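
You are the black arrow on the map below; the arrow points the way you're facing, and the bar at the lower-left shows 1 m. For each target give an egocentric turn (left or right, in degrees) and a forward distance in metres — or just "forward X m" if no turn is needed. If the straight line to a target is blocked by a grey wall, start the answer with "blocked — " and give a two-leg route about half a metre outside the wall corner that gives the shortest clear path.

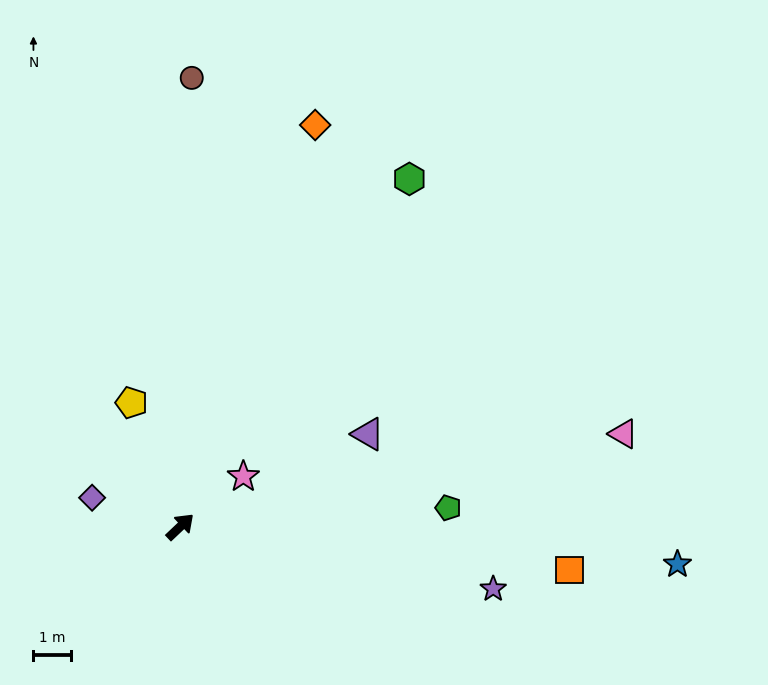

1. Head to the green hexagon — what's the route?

turn left 13°, forward 11.1 m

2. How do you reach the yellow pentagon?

turn left 68°, forward 3.5 m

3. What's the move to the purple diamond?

turn left 118°, forward 2.5 m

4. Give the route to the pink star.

turn right 5°, forward 2.1 m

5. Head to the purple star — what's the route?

turn right 55°, forward 8.5 m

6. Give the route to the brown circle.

turn left 45°, forward 11.9 m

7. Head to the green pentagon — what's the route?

turn right 39°, forward 7.1 m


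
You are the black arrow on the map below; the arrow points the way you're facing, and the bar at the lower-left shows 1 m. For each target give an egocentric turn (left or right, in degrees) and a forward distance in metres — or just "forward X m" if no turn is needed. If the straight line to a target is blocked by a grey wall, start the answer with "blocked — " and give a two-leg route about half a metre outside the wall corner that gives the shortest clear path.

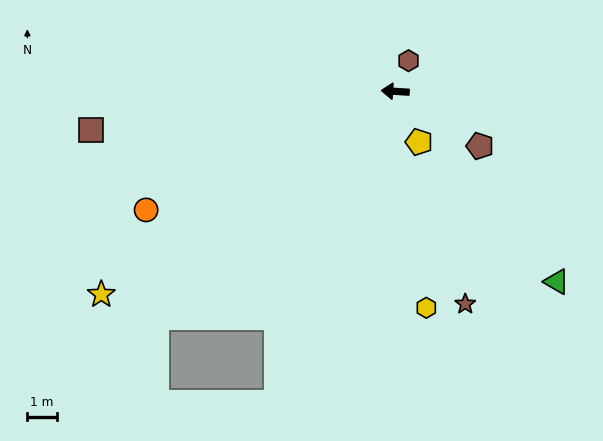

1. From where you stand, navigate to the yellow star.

turn left 38°, forward 12.1 m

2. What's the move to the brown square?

turn left 11°, forward 10.4 m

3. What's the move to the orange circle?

turn left 29°, forward 9.4 m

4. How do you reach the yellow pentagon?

turn left 119°, forward 1.9 m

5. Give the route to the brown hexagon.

turn right 110°, forward 1.1 m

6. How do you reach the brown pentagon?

turn left 151°, forward 3.4 m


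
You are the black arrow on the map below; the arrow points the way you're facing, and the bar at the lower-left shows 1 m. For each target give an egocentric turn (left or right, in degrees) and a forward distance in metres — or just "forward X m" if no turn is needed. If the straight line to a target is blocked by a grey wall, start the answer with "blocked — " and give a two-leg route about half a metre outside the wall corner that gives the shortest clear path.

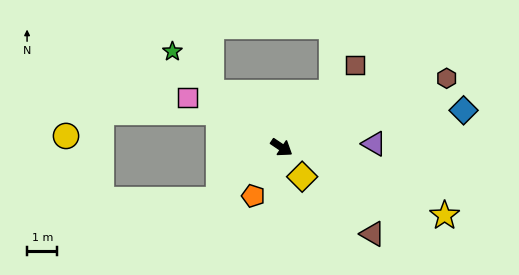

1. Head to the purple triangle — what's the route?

turn left 36°, forward 3.1 m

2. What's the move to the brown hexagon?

turn left 57°, forward 5.9 m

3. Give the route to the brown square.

turn left 82°, forward 3.7 m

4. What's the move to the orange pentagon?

turn right 86°, forward 1.9 m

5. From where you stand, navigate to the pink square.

turn right 174°, forward 3.5 m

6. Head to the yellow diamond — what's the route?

turn right 21°, forward 1.2 m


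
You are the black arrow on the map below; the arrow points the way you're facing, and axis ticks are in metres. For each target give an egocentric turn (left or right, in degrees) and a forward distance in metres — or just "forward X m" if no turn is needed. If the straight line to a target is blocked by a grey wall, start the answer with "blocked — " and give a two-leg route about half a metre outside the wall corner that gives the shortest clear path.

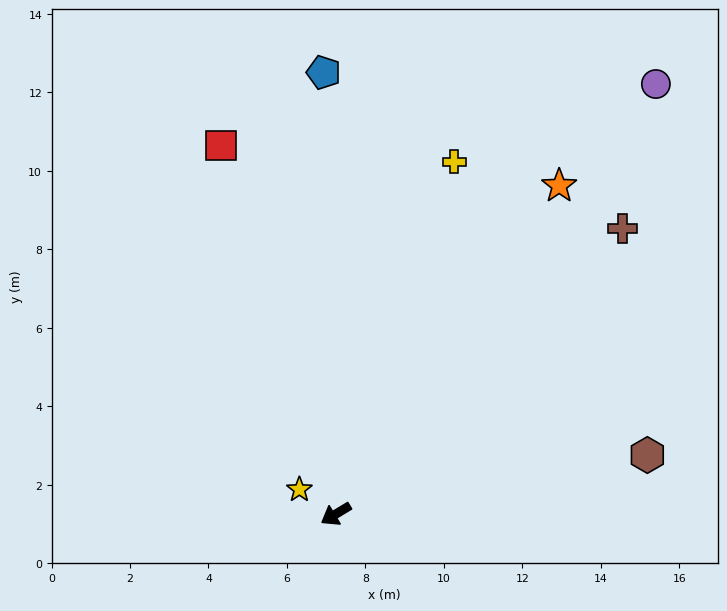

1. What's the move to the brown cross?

turn right 166°, forward 10.3 m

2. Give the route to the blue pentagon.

turn right 120°, forward 11.3 m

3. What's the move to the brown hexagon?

turn left 160°, forward 8.1 m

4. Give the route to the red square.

turn right 104°, forward 9.8 m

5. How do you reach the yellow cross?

turn right 140°, forward 9.5 m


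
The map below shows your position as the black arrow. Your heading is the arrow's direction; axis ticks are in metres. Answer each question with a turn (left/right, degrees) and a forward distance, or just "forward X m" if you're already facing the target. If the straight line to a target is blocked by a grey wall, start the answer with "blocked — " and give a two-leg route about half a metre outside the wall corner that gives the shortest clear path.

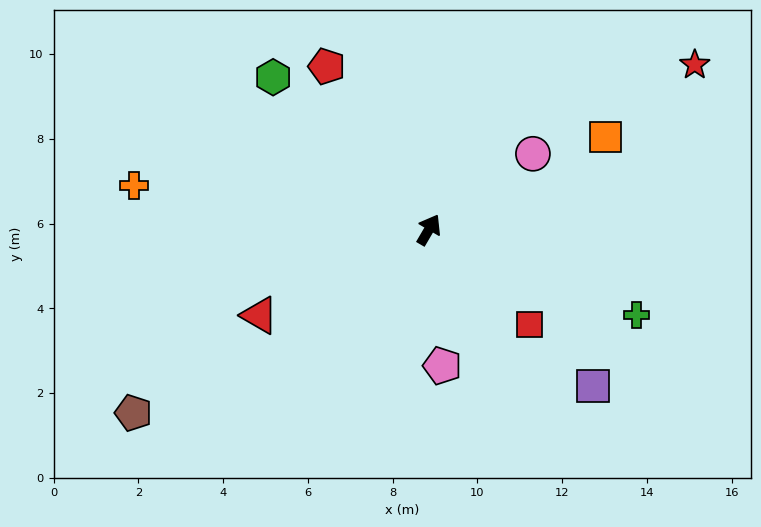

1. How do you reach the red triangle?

turn left 147°, forward 4.5 m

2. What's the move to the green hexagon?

turn left 76°, forward 5.1 m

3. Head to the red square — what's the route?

turn right 103°, forward 3.3 m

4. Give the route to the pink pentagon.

turn right 144°, forward 3.2 m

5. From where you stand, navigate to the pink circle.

turn right 24°, forward 3.0 m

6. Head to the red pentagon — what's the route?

turn left 62°, forward 4.5 m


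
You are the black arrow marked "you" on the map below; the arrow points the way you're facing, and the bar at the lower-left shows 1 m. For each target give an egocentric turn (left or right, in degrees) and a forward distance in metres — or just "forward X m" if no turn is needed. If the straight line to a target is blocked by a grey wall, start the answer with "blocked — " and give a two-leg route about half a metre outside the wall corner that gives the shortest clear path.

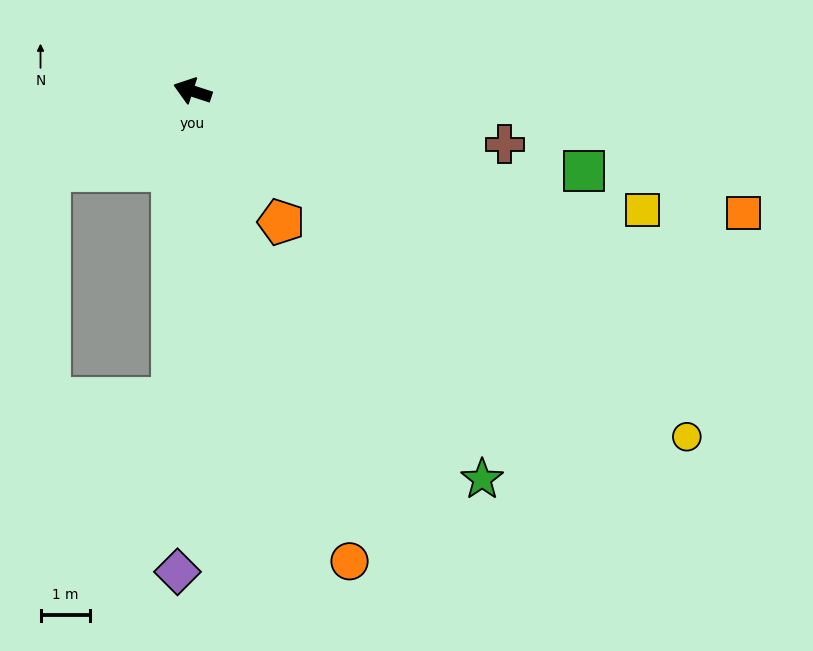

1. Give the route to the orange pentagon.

turn left 142°, forward 3.2 m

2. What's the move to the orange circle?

turn left 126°, forward 10.0 m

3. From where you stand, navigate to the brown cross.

turn right 172°, forward 6.4 m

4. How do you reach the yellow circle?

turn left 163°, forward 12.2 m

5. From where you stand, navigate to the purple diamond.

turn left 106°, forward 9.7 m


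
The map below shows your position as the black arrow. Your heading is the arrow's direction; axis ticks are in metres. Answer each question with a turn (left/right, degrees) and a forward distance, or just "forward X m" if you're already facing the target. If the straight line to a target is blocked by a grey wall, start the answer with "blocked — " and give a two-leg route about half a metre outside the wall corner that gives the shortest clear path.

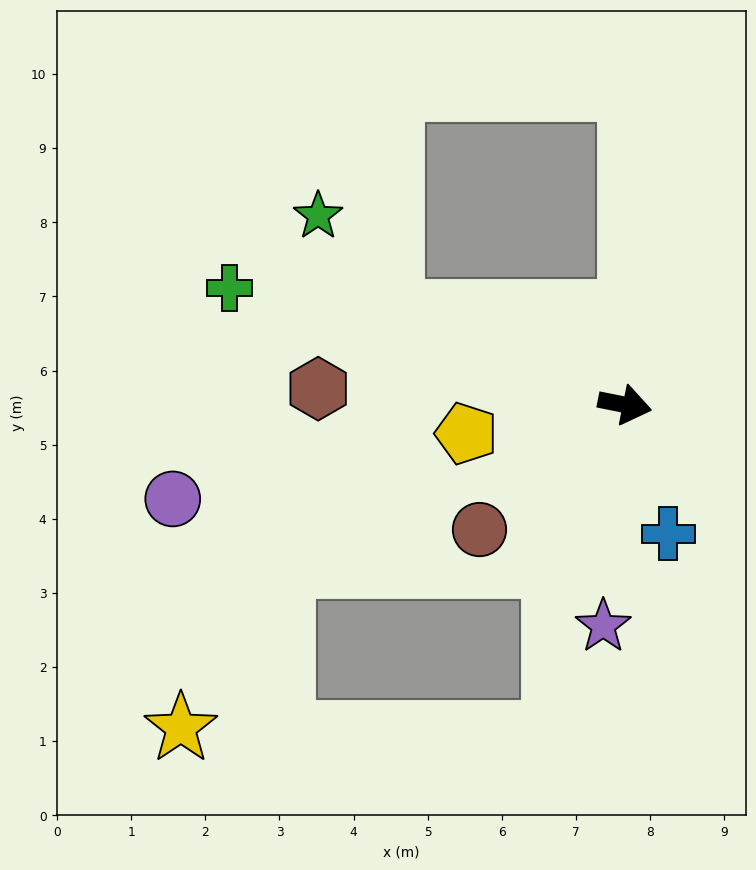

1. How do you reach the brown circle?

turn right 128°, forward 2.6 m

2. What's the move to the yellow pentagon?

turn right 158°, forward 2.2 m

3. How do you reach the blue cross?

turn right 60°, forward 1.8 m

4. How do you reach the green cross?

turn left 175°, forward 5.6 m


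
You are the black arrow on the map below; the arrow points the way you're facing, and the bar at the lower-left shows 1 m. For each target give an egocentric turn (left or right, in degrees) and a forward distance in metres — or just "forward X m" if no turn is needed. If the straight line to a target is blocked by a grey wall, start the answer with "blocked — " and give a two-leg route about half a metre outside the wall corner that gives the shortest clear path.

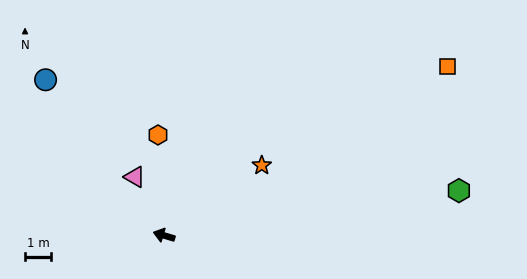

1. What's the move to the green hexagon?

turn right 155°, forward 11.4 m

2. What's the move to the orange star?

turn right 128°, forward 4.6 m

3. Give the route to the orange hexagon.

turn right 70°, forward 3.9 m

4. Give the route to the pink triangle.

turn right 47°, forward 2.5 m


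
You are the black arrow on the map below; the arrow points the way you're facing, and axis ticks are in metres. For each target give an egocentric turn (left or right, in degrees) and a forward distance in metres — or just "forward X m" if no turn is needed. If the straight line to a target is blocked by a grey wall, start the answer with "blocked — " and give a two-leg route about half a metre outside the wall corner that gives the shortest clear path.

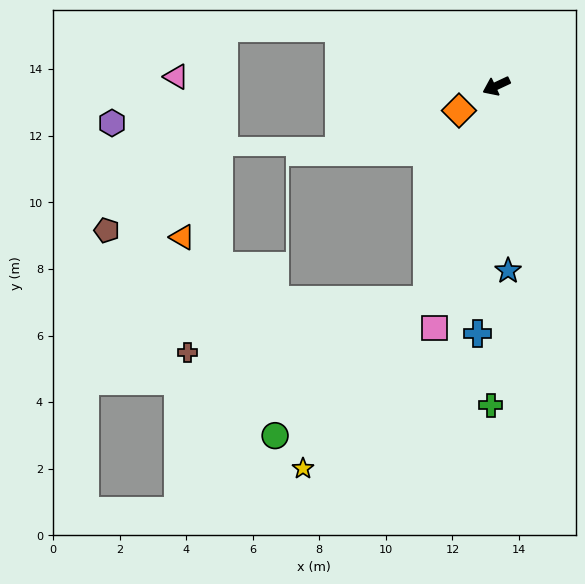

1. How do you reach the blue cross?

turn left 60°, forward 7.5 m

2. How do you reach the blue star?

turn left 69°, forward 5.6 m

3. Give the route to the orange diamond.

turn left 8°, forward 1.3 m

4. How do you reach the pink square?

turn left 51°, forward 7.5 m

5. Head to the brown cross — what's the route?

blocked — turn left 47°, forward 6.8 m, then turn right 60°, forward 7.4 m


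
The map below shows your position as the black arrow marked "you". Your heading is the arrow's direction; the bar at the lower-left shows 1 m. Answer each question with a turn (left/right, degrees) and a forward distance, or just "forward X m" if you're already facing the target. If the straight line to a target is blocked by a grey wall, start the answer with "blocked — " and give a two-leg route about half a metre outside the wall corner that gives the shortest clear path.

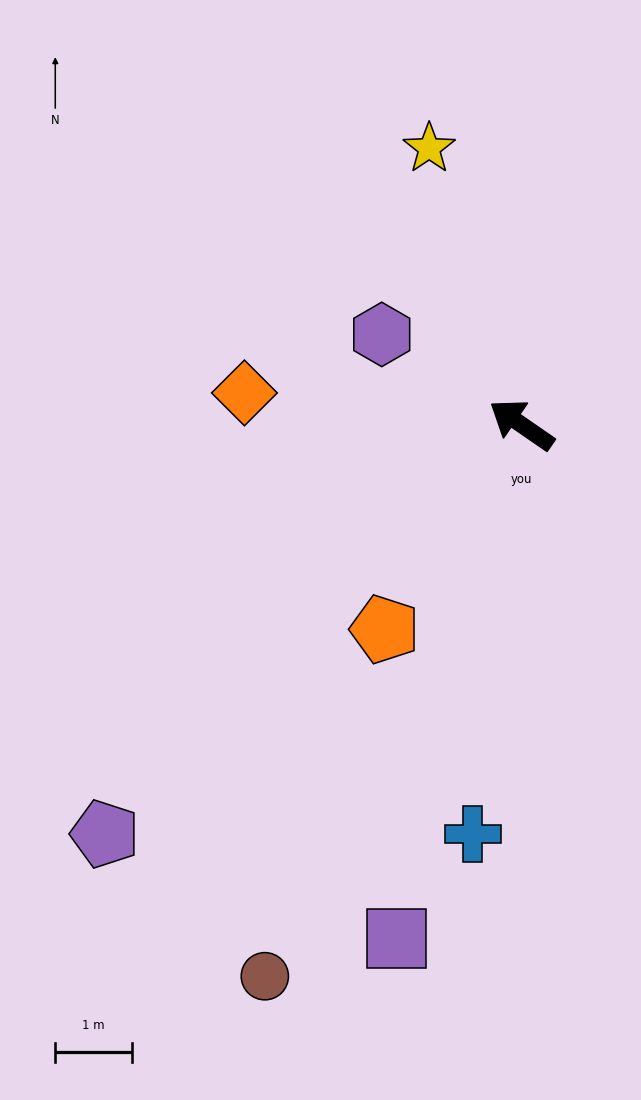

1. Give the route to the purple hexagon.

forward 2.2 m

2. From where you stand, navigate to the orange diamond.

turn left 28°, forward 3.6 m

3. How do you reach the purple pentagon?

turn left 79°, forward 7.6 m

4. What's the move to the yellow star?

turn right 37°, forward 3.8 m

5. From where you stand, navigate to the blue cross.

turn left 118°, forward 5.4 m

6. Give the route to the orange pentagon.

turn left 91°, forward 3.2 m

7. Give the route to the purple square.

turn left 111°, forward 6.9 m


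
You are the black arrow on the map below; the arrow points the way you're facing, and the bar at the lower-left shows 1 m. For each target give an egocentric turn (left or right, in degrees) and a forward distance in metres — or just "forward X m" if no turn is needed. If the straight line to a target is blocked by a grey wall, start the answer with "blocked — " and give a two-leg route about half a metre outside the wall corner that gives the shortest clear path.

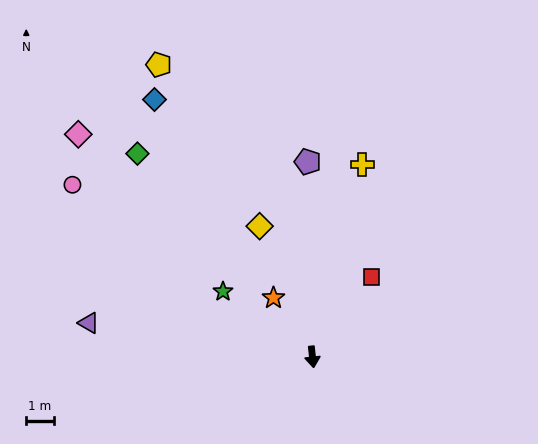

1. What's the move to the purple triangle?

turn right 105°, forward 8.2 m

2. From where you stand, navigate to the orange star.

turn right 153°, forward 2.6 m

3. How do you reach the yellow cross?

turn left 159°, forward 7.2 m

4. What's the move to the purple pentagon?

turn left 175°, forward 7.0 m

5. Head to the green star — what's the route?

turn right 132°, forward 4.0 m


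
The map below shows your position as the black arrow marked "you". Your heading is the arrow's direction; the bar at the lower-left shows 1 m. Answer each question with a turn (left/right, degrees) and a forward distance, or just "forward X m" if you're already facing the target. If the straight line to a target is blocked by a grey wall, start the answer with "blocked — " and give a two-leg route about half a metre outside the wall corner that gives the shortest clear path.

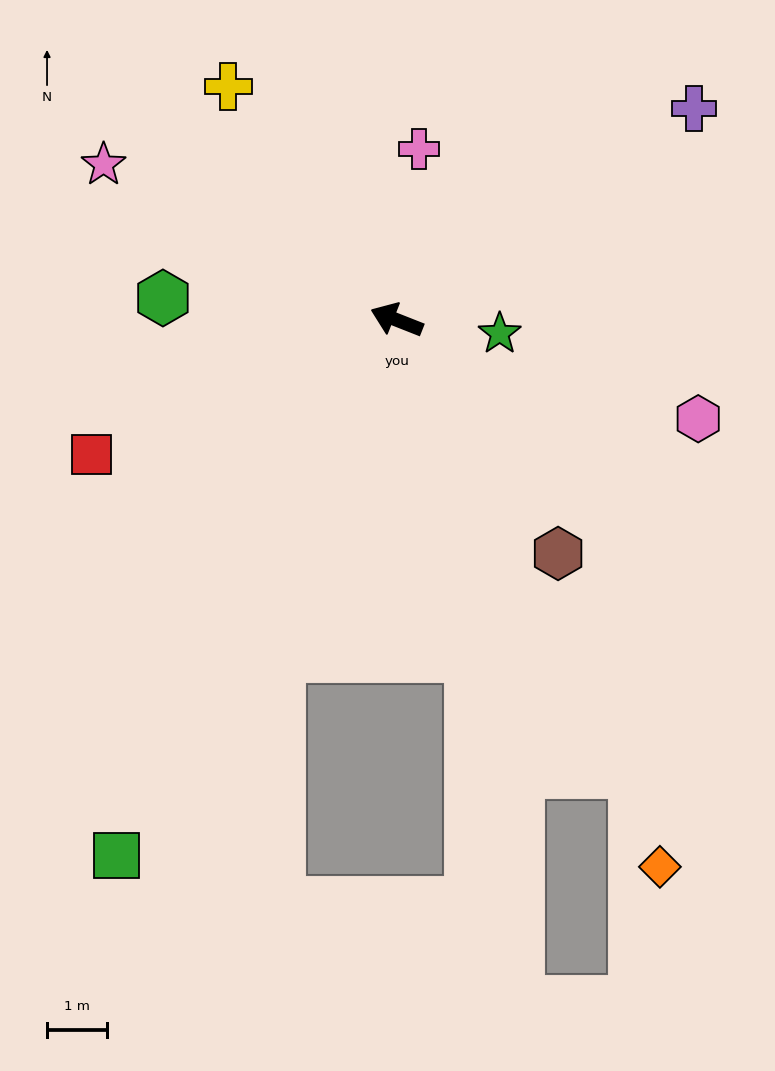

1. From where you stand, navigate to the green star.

turn right 166°, forward 1.7 m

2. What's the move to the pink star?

turn right 6°, forward 5.5 m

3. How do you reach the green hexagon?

turn left 16°, forward 3.9 m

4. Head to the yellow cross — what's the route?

turn right 33°, forward 4.8 m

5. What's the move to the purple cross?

turn right 123°, forward 6.0 m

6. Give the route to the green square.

turn left 84°, forward 10.0 m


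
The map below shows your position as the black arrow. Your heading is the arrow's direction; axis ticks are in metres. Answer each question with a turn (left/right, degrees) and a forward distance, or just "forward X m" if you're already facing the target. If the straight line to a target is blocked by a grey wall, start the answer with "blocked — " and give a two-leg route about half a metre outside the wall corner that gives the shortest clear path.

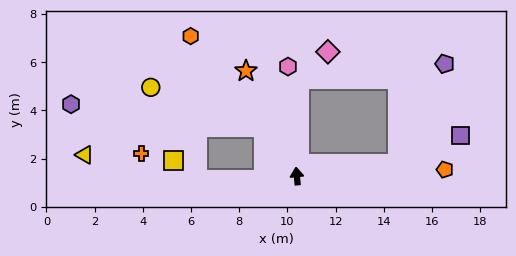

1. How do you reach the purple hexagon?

blocked — turn left 28°, forward 2.5 m, then turn left 50°, forward 8.1 m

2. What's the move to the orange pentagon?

turn right 93°, forward 6.1 m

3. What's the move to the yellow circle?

blocked — turn left 28°, forward 2.5 m, then turn left 37°, forward 5.0 m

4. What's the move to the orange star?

turn left 20°, forward 4.8 m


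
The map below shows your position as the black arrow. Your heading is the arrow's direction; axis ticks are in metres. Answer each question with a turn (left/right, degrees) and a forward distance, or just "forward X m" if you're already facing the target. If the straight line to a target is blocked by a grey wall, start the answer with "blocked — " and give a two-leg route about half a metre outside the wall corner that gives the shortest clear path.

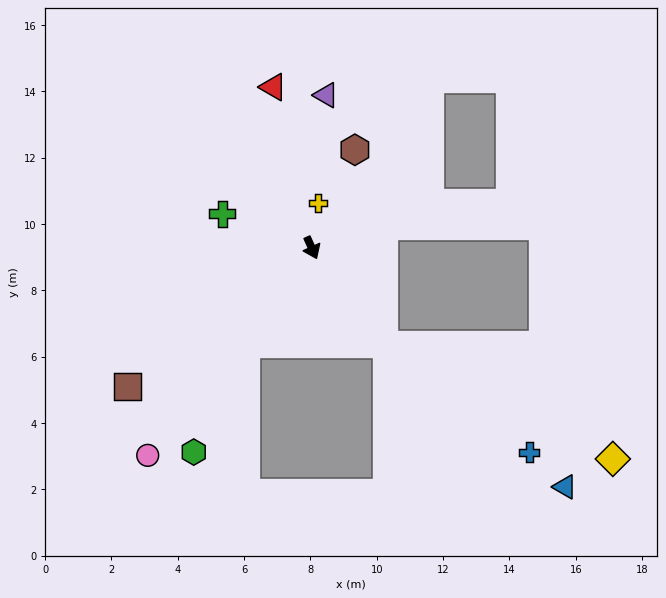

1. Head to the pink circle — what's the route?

turn right 63°, forward 8.0 m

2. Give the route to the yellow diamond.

blocked — turn left 12°, forward 3.7 m, then turn left 27°, forward 7.7 m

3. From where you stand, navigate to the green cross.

turn right 135°, forward 2.9 m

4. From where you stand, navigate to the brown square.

turn right 77°, forward 7.0 m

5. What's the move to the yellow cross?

turn left 148°, forward 1.4 m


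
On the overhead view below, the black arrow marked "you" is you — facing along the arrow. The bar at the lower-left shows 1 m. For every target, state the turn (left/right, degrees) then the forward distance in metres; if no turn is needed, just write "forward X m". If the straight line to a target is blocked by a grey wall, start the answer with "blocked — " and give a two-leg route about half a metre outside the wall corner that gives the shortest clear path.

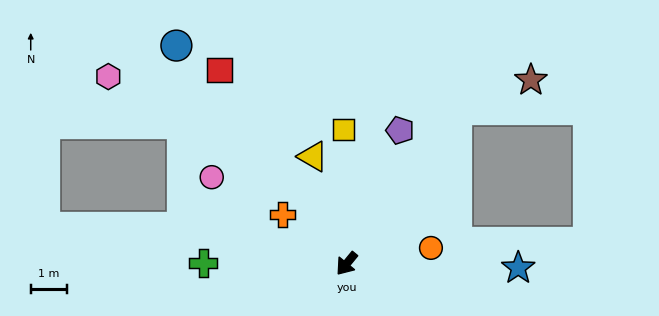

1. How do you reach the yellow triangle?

turn right 123°, forward 3.1 m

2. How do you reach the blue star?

turn left 128°, forward 4.7 m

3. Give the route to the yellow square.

turn right 139°, forward 3.7 m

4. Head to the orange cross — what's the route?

turn right 88°, forward 2.2 m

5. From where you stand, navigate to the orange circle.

turn left 140°, forward 2.4 m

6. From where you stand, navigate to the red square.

turn right 107°, forward 6.4 m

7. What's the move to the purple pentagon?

turn right 162°, forward 4.0 m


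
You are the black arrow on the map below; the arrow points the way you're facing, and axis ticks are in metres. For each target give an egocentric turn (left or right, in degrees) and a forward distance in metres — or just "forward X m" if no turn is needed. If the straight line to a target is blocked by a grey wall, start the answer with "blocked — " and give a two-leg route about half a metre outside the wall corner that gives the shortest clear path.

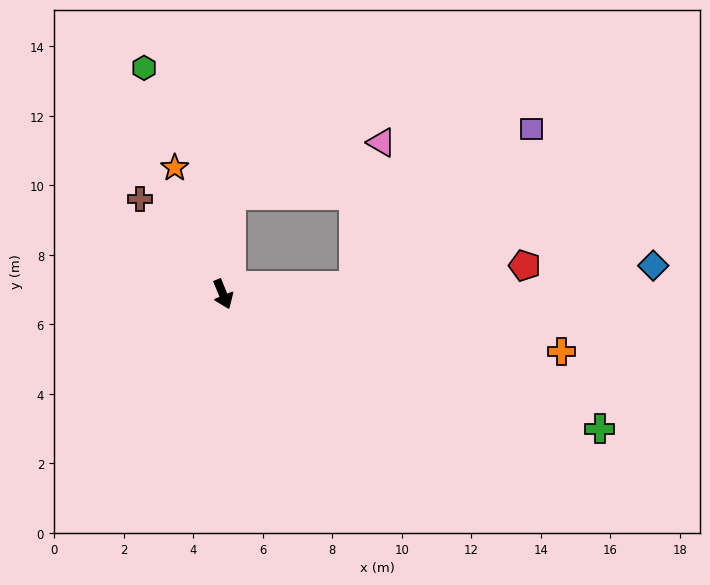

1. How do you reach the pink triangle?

blocked — turn left 152°, forward 2.9 m, then turn right 65°, forward 4.6 m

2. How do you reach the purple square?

blocked — turn left 71°, forward 3.8 m, then turn left 38°, forward 6.8 m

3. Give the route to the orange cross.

turn left 58°, forward 9.9 m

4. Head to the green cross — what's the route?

turn left 48°, forward 11.5 m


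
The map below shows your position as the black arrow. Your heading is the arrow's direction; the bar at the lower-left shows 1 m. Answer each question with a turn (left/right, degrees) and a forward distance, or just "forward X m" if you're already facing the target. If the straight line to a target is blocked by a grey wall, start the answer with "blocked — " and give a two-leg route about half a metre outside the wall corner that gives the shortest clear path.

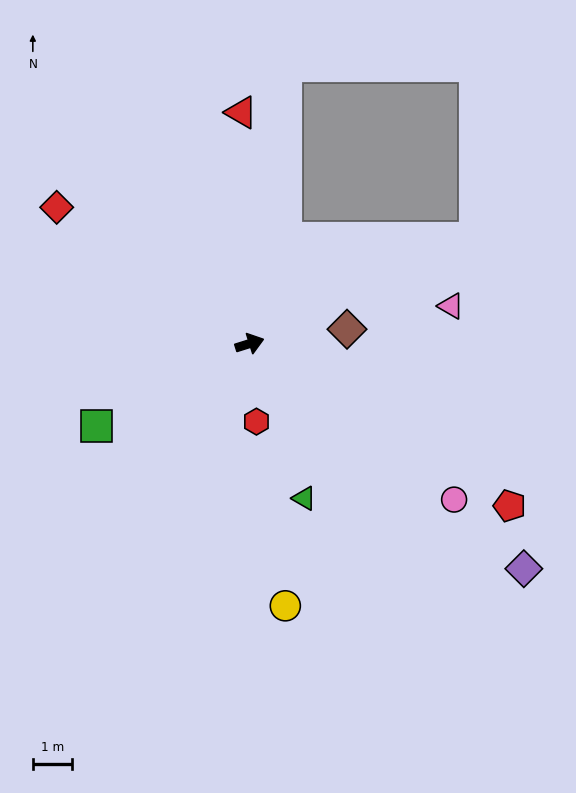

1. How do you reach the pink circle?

turn right 55°, forward 6.6 m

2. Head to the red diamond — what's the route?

turn left 127°, forward 6.1 m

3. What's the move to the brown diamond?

turn right 9°, forward 2.5 m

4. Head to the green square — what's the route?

turn right 169°, forward 4.5 m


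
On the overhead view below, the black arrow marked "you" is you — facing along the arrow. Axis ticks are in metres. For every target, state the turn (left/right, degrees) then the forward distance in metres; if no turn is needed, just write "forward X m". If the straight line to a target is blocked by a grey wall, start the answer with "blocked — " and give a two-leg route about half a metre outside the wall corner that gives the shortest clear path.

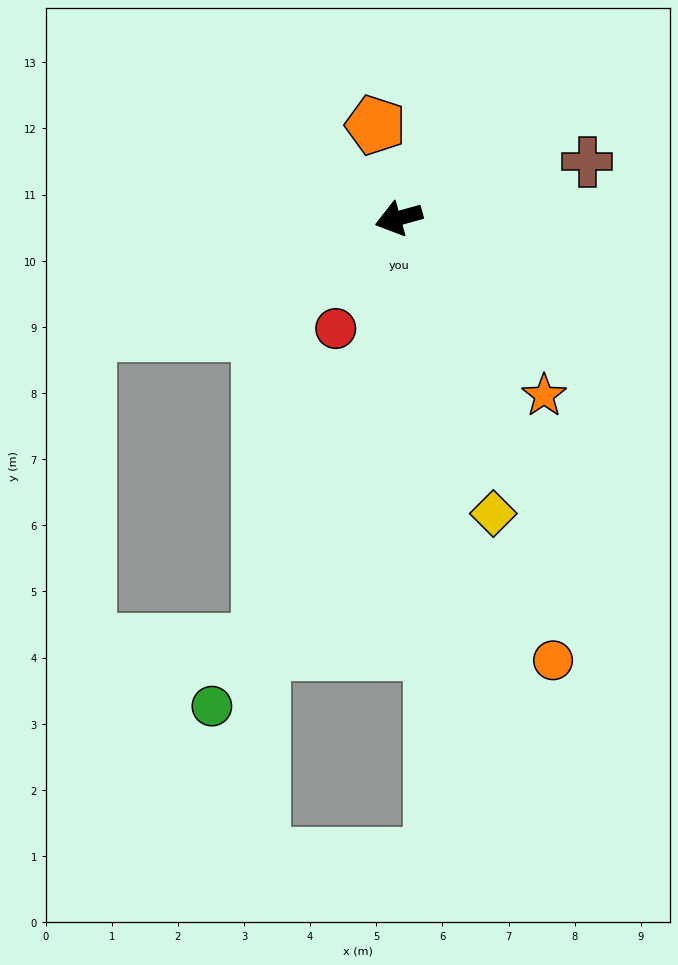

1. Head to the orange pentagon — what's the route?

turn right 91°, forward 1.5 m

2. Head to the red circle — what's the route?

turn left 45°, forward 1.9 m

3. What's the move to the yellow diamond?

turn left 92°, forward 4.7 m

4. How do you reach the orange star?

turn left 114°, forward 3.5 m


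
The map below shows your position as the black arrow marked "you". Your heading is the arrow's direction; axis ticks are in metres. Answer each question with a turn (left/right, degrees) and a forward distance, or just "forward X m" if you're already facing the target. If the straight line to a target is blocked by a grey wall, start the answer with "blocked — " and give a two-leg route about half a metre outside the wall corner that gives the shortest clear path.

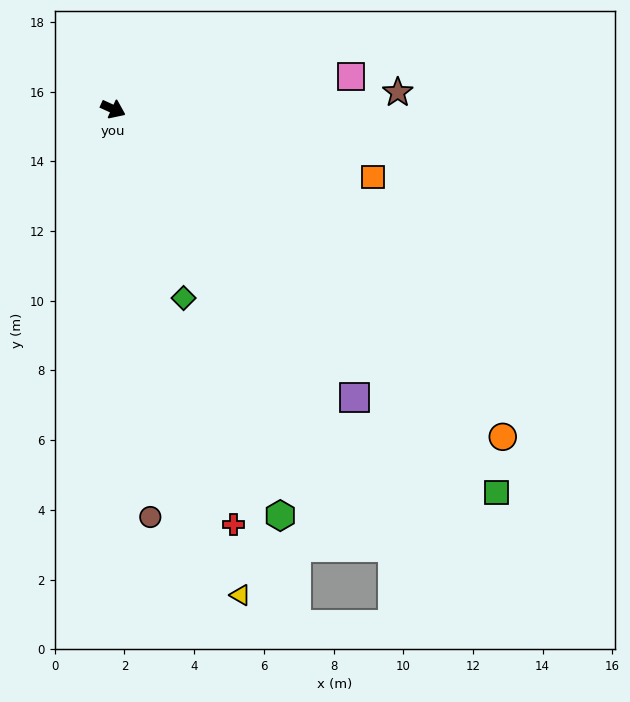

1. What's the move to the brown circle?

turn right 60°, forward 11.8 m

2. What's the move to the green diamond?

turn right 45°, forward 5.8 m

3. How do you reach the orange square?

turn left 10°, forward 7.7 m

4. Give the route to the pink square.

turn left 32°, forward 6.9 m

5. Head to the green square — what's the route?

turn right 21°, forward 15.6 m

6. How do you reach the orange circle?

turn right 16°, forward 14.6 m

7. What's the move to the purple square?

turn right 26°, forward 10.8 m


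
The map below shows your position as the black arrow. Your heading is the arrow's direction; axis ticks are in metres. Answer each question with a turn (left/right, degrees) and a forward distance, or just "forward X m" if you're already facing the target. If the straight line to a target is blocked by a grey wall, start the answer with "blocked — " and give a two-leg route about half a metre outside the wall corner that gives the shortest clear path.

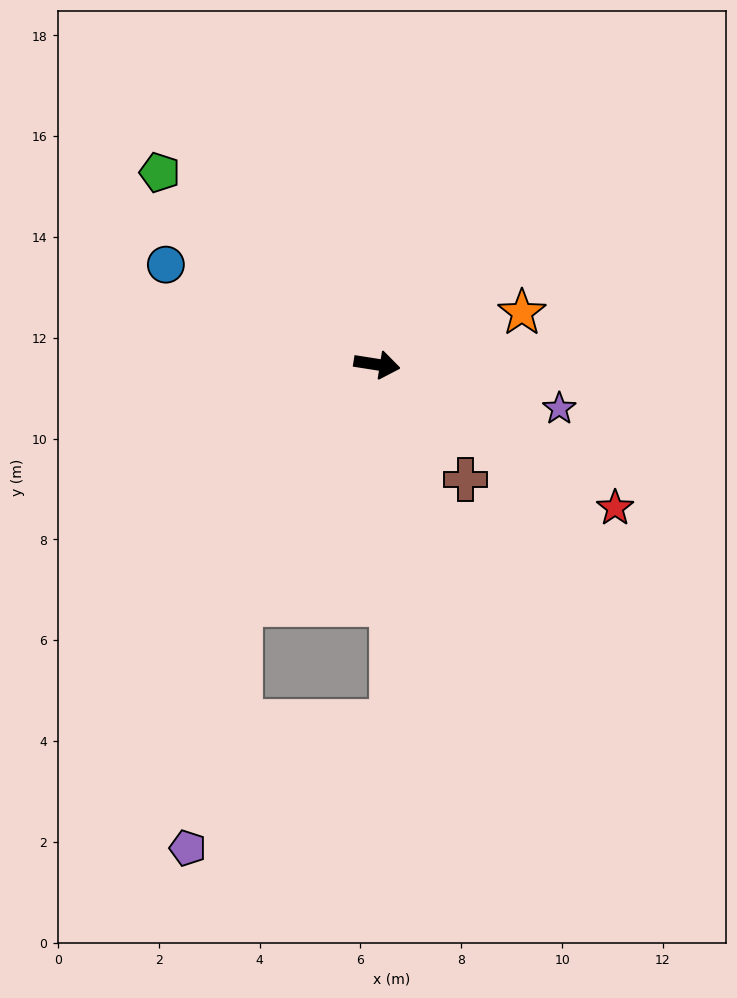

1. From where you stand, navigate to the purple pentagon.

blocked — turn right 110°, forward 5.5 m, then turn left 17°, forward 4.9 m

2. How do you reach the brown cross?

turn right 43°, forward 2.9 m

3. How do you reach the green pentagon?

turn left 147°, forward 5.8 m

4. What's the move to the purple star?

turn right 5°, forward 3.7 m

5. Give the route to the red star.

turn right 22°, forward 5.5 m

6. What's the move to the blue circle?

turn left 164°, forward 4.6 m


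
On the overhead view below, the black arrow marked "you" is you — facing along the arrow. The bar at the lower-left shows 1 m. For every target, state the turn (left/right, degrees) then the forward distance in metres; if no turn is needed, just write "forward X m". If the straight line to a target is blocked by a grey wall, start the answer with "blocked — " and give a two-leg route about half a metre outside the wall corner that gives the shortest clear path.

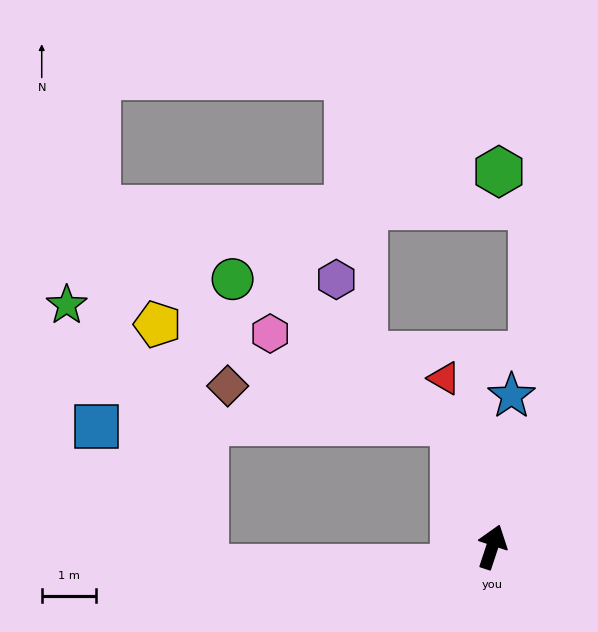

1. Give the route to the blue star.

turn left 11°, forward 2.8 m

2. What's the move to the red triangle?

turn left 34°, forward 3.2 m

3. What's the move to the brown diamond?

blocked — turn left 36°, forward 2.4 m, then turn left 63°, forward 4.2 m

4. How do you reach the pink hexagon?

blocked — turn left 36°, forward 2.4 m, then turn left 46°, forward 3.7 m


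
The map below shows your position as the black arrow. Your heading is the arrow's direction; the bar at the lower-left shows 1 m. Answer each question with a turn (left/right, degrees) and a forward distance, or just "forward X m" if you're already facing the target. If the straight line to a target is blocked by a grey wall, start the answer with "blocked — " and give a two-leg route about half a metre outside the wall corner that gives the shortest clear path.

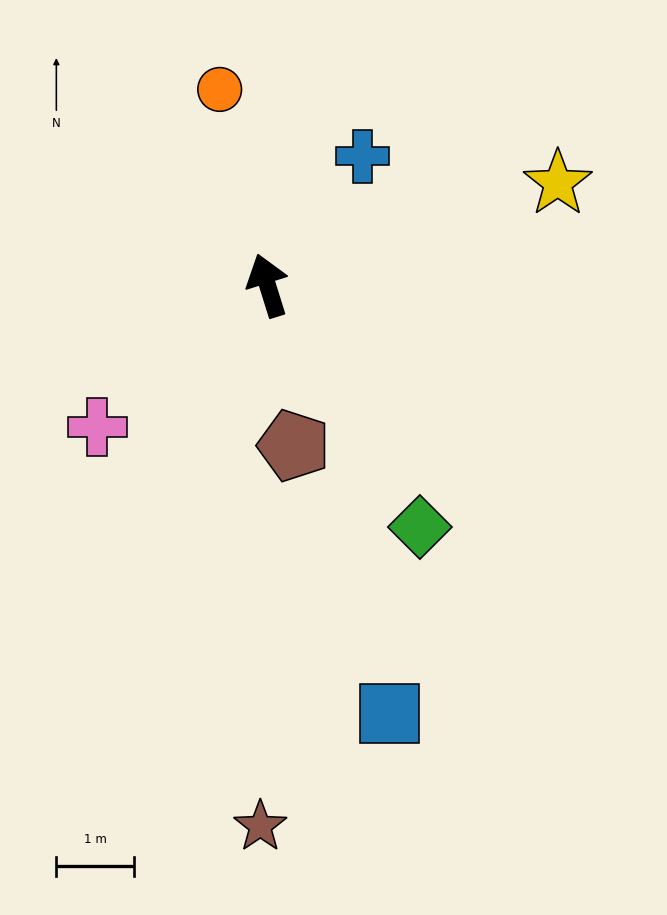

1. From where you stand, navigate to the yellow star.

turn right 88°, forward 3.9 m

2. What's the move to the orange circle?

turn right 4°, forward 2.6 m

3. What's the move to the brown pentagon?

turn left 172°, forward 2.1 m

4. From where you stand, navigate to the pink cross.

turn left 112°, forward 2.8 m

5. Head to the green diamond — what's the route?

turn right 165°, forward 3.7 m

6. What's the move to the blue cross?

turn right 54°, forward 2.1 m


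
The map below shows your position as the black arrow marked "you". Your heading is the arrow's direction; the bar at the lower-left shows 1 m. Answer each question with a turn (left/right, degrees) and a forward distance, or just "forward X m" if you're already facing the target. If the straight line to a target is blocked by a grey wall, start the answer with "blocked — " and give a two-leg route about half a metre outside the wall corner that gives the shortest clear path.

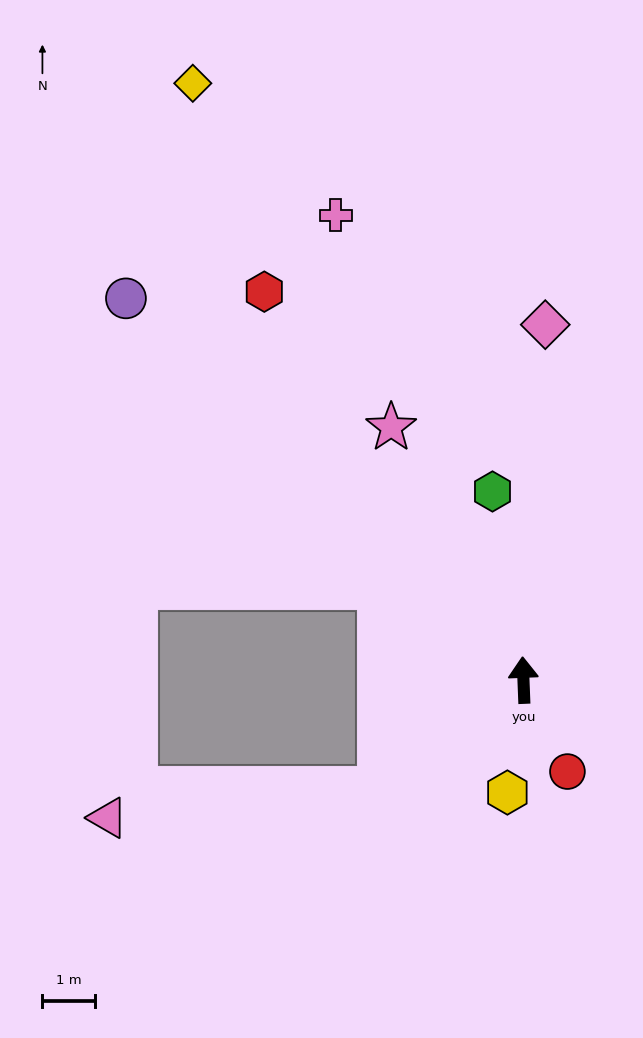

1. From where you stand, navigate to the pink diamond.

turn right 6°, forward 6.7 m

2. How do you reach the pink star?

turn left 25°, forward 5.4 m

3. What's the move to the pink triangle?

blocked — turn left 125°, forward 3.4 m, then turn right 31°, forward 5.2 m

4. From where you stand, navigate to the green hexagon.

turn left 7°, forward 3.6 m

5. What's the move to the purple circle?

turn left 44°, forward 10.4 m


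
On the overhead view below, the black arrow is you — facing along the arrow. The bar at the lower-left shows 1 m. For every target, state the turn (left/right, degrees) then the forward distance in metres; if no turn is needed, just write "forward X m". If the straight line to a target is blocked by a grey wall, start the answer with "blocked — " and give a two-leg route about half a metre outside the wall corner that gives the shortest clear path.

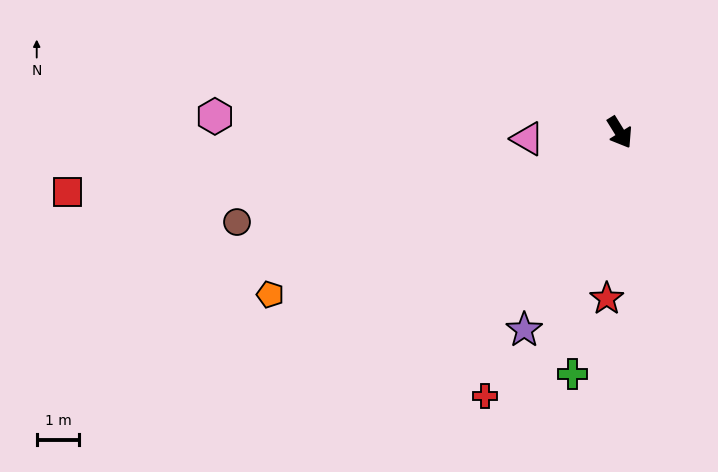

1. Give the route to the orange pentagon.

turn right 97°, forward 9.0 m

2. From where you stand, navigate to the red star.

turn right 36°, forward 3.9 m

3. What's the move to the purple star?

turn right 58°, forward 5.1 m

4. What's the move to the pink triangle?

turn right 118°, forward 2.2 m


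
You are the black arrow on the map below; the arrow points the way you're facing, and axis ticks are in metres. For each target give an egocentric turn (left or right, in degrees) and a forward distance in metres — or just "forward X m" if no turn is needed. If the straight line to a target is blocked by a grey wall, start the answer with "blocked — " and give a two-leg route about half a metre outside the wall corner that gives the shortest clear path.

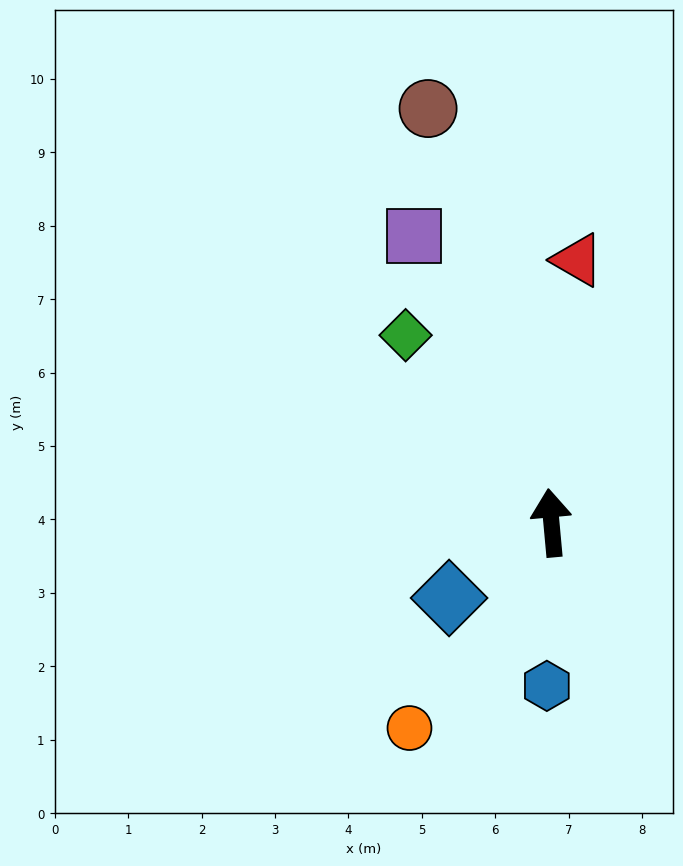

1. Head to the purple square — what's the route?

turn left 20°, forward 4.3 m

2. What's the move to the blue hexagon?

turn left 173°, forward 2.2 m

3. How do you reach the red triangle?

turn right 11°, forward 3.6 m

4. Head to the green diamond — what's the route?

turn left 33°, forward 3.2 m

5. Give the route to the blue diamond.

turn left 121°, forward 1.7 m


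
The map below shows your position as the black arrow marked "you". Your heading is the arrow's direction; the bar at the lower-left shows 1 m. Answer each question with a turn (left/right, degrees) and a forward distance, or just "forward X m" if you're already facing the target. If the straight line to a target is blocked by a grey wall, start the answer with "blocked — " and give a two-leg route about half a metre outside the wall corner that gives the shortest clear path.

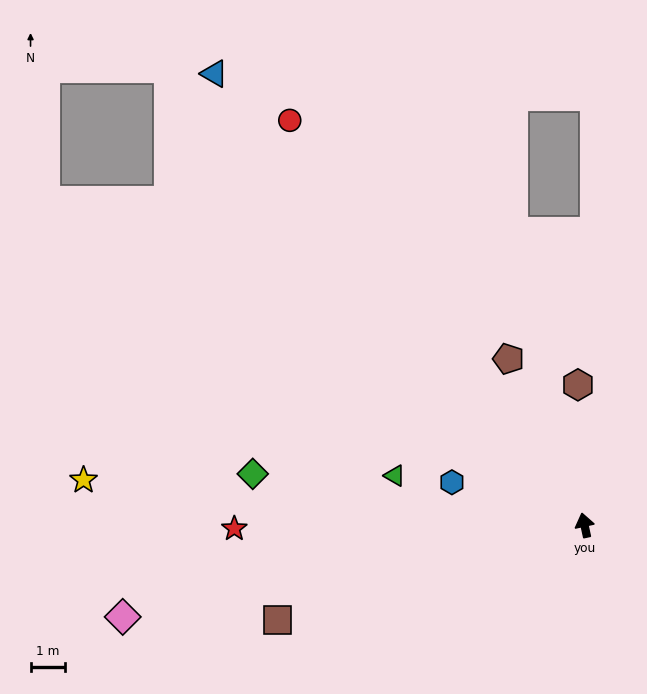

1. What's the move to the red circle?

turn left 24°, forward 14.4 m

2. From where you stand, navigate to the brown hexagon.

turn right 10°, forward 4.0 m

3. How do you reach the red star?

turn left 78°, forward 10.1 m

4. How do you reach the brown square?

turn left 95°, forward 9.2 m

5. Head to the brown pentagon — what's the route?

turn left 12°, forward 5.3 m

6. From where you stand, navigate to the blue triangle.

turn left 27°, forward 16.8 m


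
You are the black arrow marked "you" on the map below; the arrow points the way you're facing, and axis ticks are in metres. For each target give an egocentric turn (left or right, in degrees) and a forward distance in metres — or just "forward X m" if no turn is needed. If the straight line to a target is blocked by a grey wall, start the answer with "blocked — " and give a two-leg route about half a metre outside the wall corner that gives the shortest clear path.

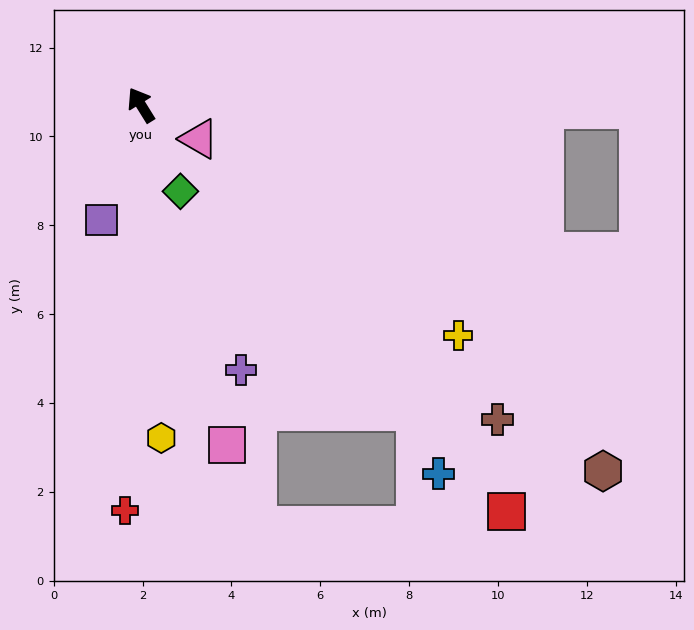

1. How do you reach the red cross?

turn left 146°, forward 9.1 m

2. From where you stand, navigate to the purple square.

turn left 129°, forward 2.7 m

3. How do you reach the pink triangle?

turn right 152°, forward 1.5 m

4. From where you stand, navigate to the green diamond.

turn left 173°, forward 2.1 m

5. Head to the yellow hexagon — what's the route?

turn left 152°, forward 7.5 m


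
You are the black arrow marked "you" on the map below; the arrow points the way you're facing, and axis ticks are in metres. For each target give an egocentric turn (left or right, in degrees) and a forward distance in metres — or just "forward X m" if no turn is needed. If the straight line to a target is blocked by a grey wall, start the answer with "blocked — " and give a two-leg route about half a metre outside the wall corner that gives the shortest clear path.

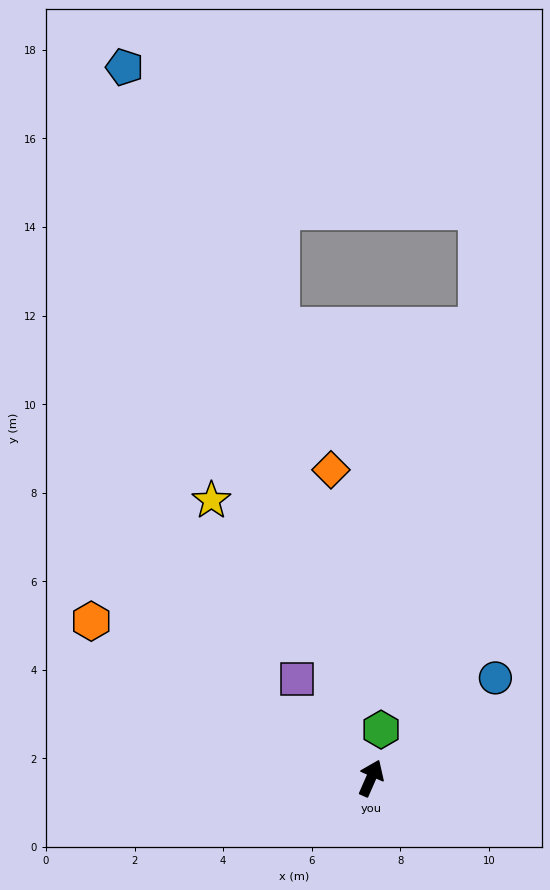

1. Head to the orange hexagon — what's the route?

turn left 84°, forward 7.2 m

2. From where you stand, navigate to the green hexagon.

turn left 12°, forward 1.1 m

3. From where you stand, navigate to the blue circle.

turn right 27°, forward 3.6 m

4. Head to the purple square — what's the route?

turn left 60°, forward 2.8 m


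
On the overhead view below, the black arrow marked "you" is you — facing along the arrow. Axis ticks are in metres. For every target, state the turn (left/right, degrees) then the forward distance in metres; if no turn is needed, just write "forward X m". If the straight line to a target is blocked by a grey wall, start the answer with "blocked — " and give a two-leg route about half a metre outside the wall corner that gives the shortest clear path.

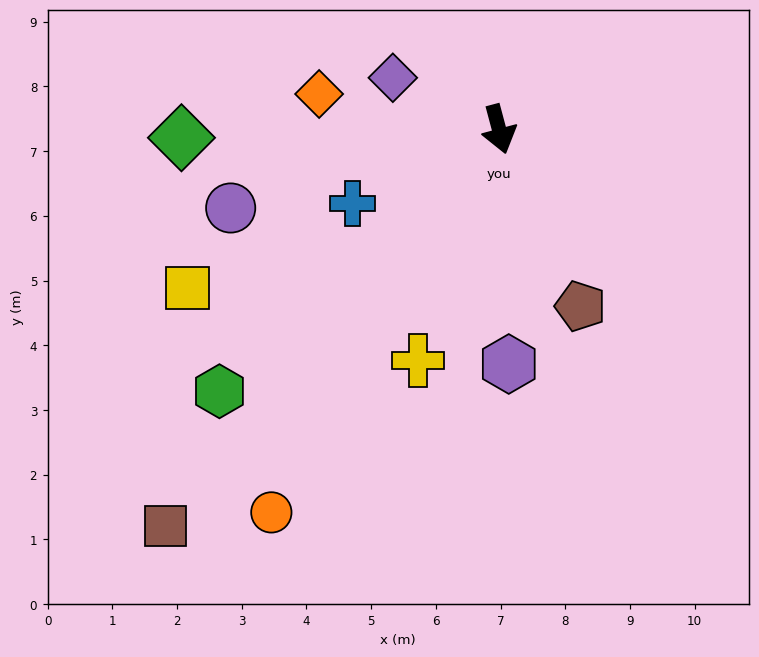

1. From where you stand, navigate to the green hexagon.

turn right 62°, forward 5.9 m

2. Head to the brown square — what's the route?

turn right 55°, forward 8.0 m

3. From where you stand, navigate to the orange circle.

turn right 46°, forward 6.9 m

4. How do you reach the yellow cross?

turn right 34°, forward 3.8 m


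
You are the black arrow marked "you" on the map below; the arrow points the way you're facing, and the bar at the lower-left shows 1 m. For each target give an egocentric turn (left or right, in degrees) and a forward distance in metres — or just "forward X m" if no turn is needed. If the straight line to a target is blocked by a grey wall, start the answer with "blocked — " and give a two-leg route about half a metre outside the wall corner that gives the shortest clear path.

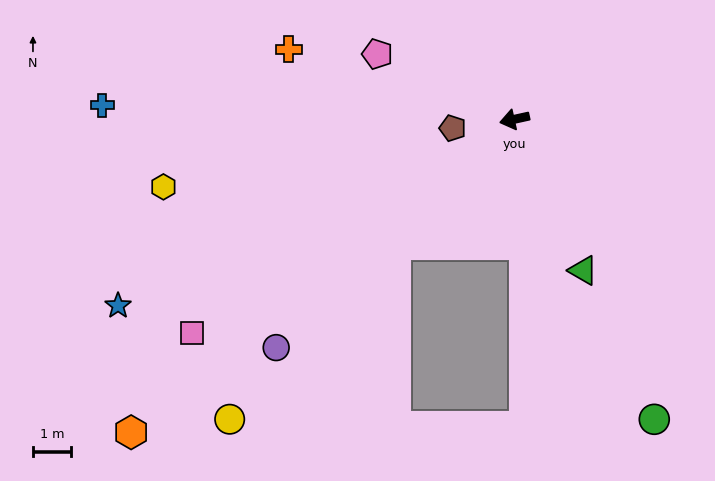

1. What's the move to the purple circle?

turn left 31°, forward 8.7 m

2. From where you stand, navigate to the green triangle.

turn left 102°, forward 4.4 m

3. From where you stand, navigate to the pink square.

turn left 21°, forward 10.2 m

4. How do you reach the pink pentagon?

turn right 38°, forward 4.0 m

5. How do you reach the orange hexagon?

turn left 27°, forward 13.0 m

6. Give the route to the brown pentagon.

turn right 4°, forward 1.6 m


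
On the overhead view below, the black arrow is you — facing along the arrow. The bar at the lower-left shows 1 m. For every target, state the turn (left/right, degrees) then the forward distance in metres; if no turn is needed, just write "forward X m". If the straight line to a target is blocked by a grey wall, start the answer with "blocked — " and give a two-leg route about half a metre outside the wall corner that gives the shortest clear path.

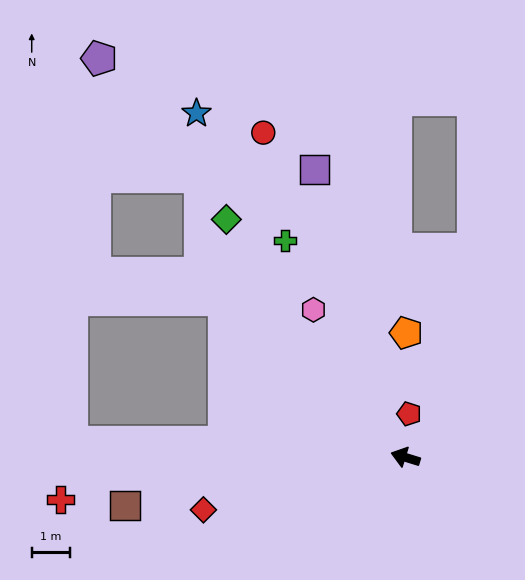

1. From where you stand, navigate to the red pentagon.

turn right 78°, forward 1.2 m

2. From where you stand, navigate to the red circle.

turn right 49°, forward 9.3 m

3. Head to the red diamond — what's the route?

turn left 32°, forward 5.5 m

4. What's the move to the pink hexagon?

turn right 41°, forward 4.6 m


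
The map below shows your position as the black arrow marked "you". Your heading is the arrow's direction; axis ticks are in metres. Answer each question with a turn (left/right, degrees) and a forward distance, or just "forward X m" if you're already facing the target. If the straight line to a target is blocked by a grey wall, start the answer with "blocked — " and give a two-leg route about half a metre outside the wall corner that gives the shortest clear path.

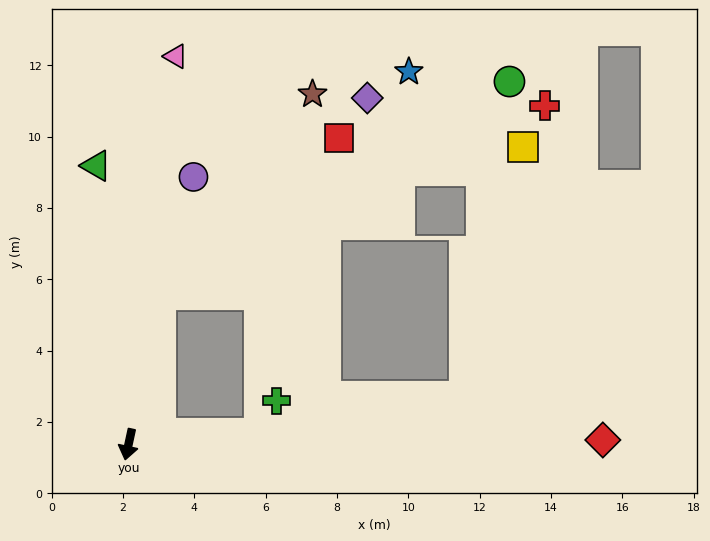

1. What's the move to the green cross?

blocked — turn left 107°, forward 3.7 m, then turn left 57°, forward 1.0 m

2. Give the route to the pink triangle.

turn right 175°, forward 11.0 m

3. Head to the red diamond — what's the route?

turn left 103°, forward 13.3 m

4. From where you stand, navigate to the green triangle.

turn right 161°, forward 7.9 m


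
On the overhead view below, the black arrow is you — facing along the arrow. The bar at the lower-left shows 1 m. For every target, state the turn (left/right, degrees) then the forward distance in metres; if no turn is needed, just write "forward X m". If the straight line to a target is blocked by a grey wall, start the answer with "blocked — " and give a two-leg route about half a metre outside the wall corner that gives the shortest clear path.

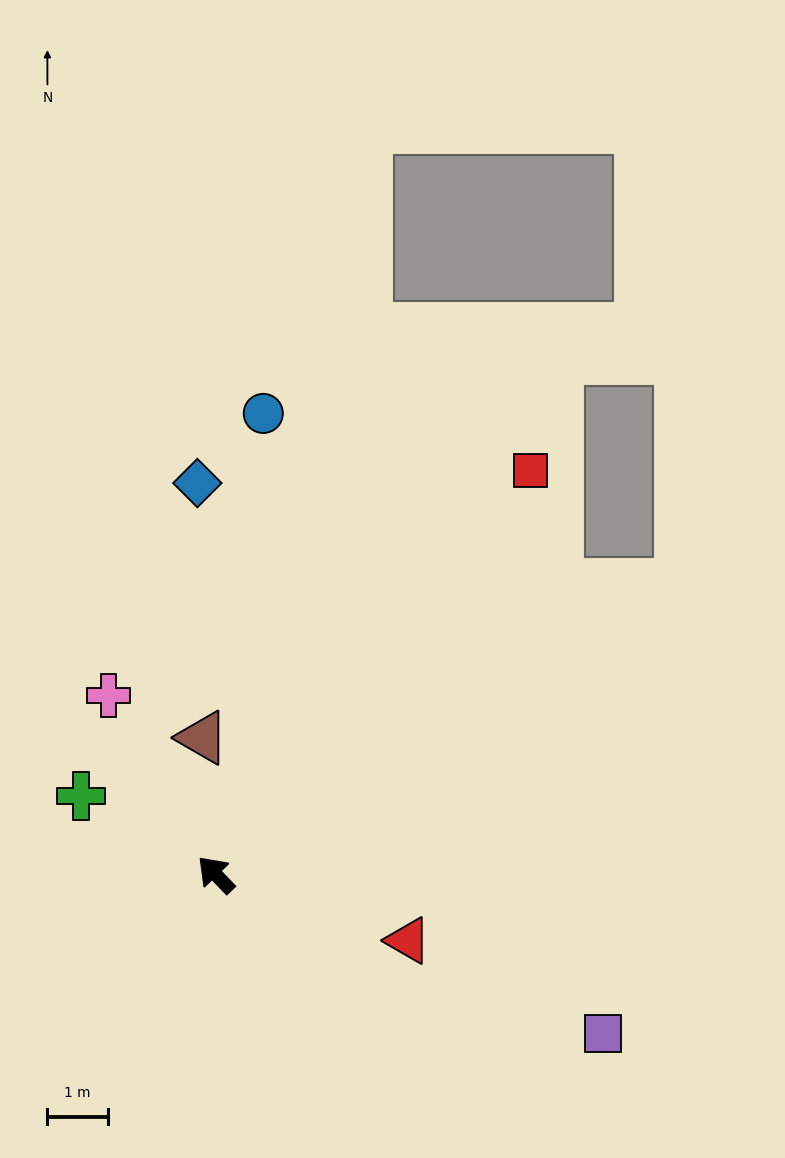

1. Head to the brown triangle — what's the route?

turn right 38°, forward 2.3 m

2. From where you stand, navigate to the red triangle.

turn right 153°, forward 3.4 m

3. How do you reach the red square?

turn right 82°, forward 8.4 m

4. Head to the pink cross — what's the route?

turn right 13°, forward 3.4 m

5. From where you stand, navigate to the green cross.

turn left 16°, forward 2.6 m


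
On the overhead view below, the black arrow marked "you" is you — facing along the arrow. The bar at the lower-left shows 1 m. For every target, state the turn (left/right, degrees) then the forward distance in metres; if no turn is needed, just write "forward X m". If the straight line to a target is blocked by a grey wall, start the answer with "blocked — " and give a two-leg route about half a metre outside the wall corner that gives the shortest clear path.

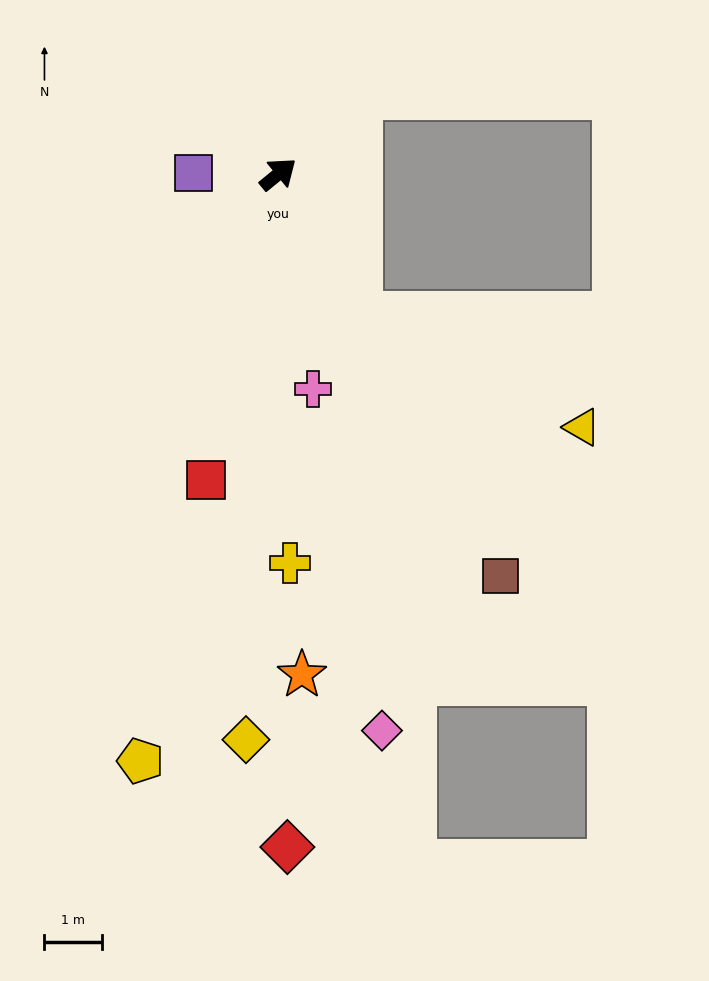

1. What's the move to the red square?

turn right 143°, forward 5.5 m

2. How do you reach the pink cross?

turn right 120°, forward 3.8 m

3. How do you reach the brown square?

turn right 100°, forward 8.0 m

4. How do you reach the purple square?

turn left 140°, forward 1.5 m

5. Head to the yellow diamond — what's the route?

turn right 133°, forward 9.9 m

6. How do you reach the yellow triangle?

blocked — turn right 100°, forward 2.8 m, then turn left 34°, forward 4.4 m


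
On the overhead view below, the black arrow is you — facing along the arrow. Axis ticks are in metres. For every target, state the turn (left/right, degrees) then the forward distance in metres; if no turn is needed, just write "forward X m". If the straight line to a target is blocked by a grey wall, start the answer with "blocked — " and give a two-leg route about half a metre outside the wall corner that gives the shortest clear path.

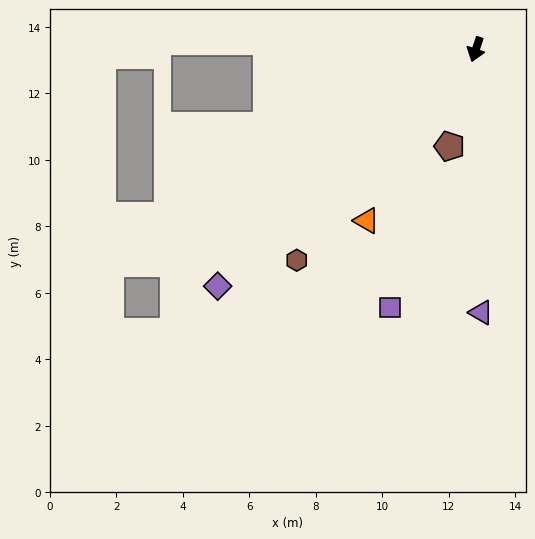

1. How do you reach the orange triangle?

turn right 14°, forward 6.1 m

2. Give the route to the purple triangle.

turn left 19°, forward 7.9 m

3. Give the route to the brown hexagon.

turn right 22°, forward 8.3 m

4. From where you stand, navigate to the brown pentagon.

turn left 3°, forward 3.0 m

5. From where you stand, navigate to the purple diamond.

turn right 29°, forward 10.5 m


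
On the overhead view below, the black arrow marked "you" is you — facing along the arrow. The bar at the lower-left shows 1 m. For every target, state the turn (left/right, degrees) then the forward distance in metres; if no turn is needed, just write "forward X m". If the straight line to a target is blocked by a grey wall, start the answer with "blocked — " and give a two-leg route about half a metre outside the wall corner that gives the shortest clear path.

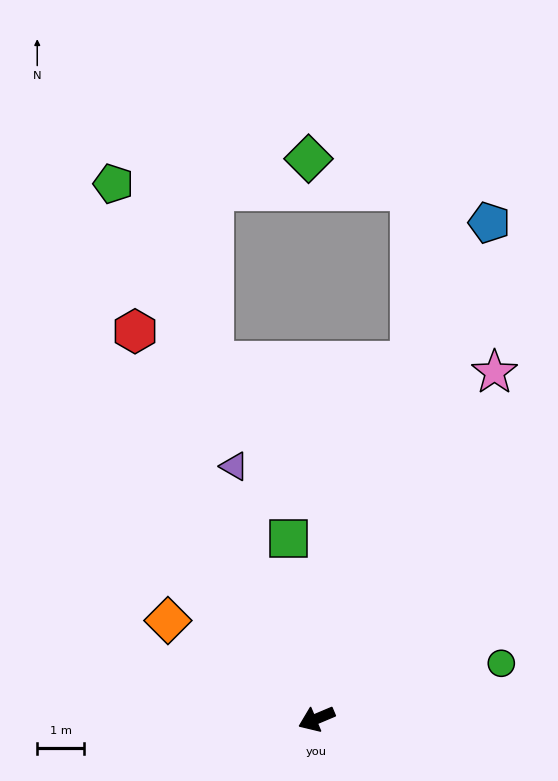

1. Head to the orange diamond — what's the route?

turn right 56°, forward 3.8 m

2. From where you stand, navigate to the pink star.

turn right 140°, forward 8.3 m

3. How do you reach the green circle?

turn left 174°, forward 4.1 m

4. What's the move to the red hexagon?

turn right 88°, forward 9.1 m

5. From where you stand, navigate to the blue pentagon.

turn right 132°, forward 11.2 m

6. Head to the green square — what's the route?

turn right 104°, forward 3.9 m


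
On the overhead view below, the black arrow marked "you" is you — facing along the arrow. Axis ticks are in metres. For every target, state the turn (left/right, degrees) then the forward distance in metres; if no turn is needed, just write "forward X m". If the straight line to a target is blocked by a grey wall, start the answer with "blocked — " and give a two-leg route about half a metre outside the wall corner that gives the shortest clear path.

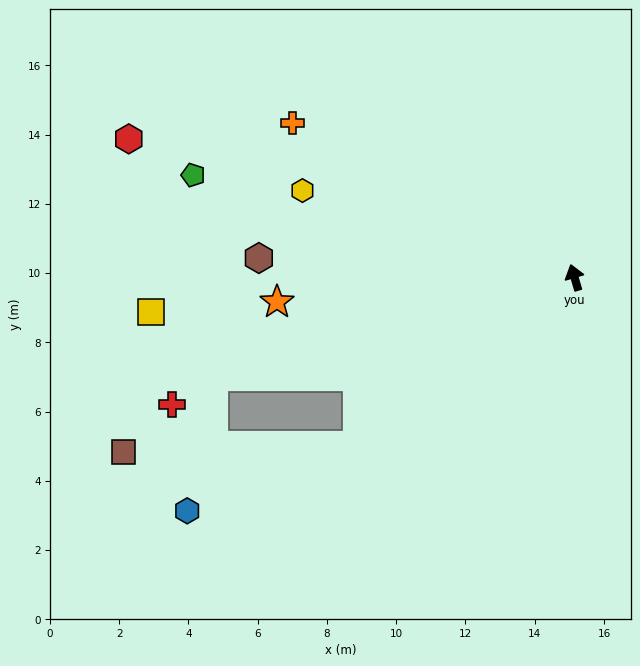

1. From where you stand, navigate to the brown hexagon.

turn left 70°, forward 9.1 m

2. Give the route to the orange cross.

turn left 45°, forward 9.3 m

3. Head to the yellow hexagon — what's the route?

turn left 56°, forward 8.2 m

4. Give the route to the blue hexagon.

blocked — turn left 111°, forward 7.9 m, then turn right 16°, forward 5.3 m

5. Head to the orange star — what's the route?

turn left 78°, forward 8.6 m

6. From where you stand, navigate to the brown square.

blocked — turn left 111°, forward 7.9 m, then turn right 36°, forward 6.8 m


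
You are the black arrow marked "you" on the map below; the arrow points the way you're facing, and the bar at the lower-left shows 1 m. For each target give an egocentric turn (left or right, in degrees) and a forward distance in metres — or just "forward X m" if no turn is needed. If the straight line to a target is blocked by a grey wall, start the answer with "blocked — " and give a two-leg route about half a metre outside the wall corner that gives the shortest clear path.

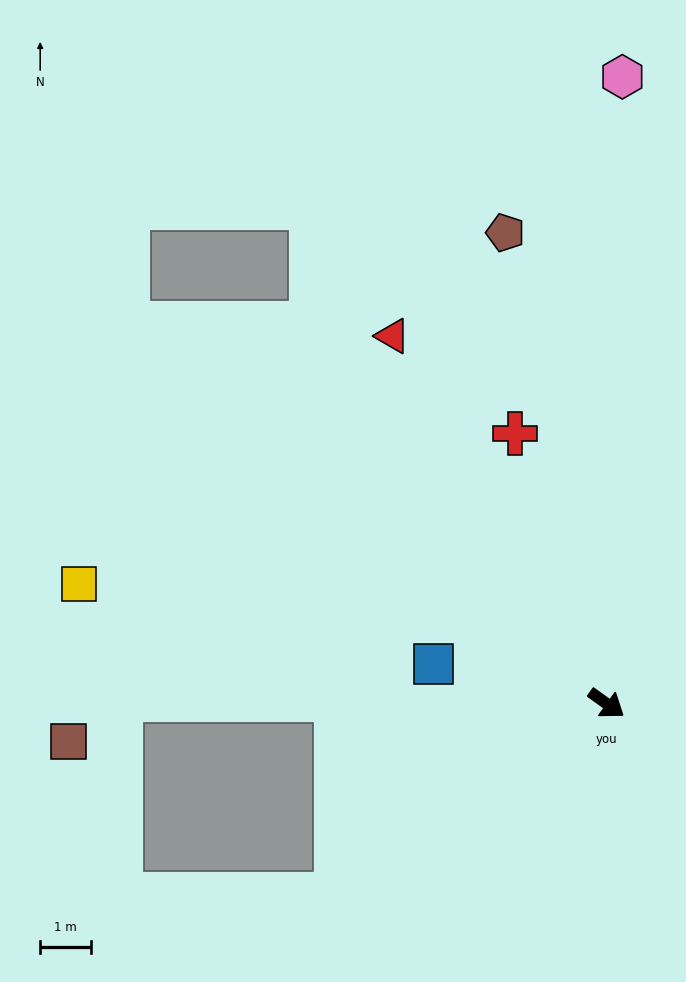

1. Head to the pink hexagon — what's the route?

turn left 124°, forward 12.2 m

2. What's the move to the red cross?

turn left 144°, forward 5.6 m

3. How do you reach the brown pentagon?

turn left 138°, forward 9.4 m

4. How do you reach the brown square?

blocked — turn right 145°, forward 9.5 m, then turn left 39°, forward 1.3 m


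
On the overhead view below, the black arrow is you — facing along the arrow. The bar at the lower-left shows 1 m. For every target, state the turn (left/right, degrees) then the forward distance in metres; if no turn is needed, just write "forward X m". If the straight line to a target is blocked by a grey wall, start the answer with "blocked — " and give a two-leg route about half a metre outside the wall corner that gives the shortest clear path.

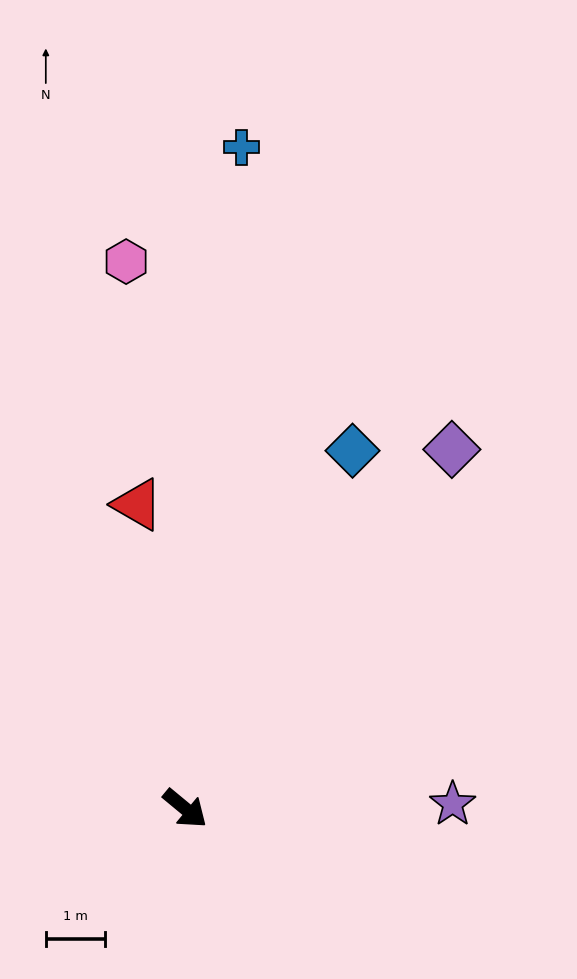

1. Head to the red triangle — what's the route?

turn left 139°, forward 5.2 m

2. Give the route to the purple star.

turn left 41°, forward 4.5 m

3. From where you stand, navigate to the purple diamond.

turn left 93°, forward 7.6 m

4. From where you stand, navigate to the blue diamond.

turn left 105°, forward 6.7 m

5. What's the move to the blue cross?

turn left 125°, forward 11.2 m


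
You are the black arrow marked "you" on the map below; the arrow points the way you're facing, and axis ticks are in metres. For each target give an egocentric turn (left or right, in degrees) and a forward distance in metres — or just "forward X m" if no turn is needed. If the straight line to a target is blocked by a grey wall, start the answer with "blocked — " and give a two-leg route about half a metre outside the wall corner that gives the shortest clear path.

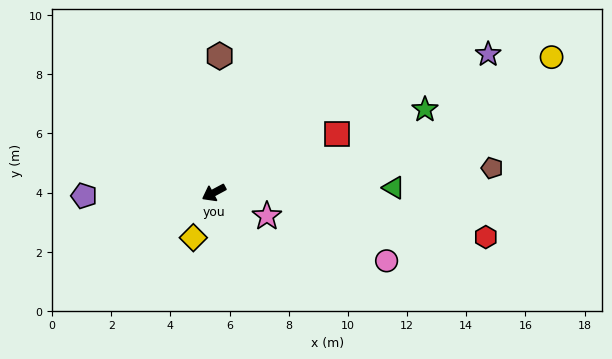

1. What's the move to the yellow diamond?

turn left 37°, forward 1.7 m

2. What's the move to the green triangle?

turn left 153°, forward 6.1 m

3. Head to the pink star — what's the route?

turn left 128°, forward 2.0 m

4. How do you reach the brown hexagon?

turn right 121°, forward 4.6 m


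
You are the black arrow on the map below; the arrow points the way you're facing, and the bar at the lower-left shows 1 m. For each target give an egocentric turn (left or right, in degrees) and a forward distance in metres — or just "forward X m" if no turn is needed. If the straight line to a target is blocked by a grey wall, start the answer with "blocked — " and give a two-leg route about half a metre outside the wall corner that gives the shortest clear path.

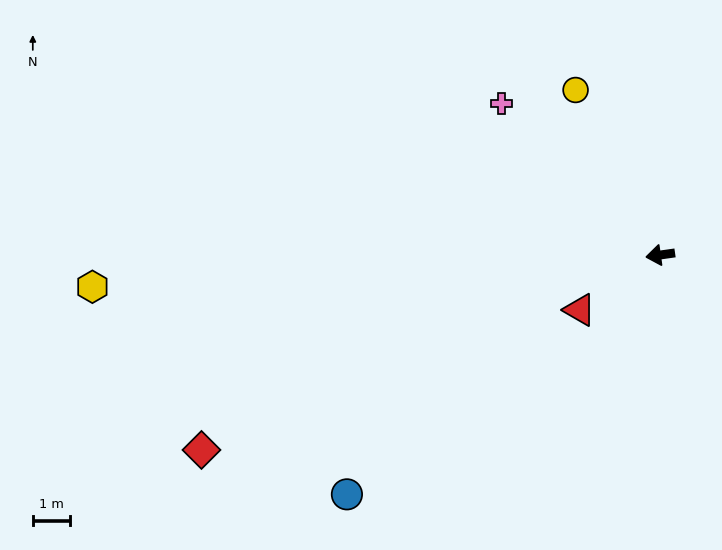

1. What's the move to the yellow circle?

turn right 71°, forward 5.0 m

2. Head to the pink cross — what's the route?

turn right 52°, forward 5.9 m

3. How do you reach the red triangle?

turn left 26°, forward 2.6 m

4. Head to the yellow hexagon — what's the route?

turn right 5°, forward 15.2 m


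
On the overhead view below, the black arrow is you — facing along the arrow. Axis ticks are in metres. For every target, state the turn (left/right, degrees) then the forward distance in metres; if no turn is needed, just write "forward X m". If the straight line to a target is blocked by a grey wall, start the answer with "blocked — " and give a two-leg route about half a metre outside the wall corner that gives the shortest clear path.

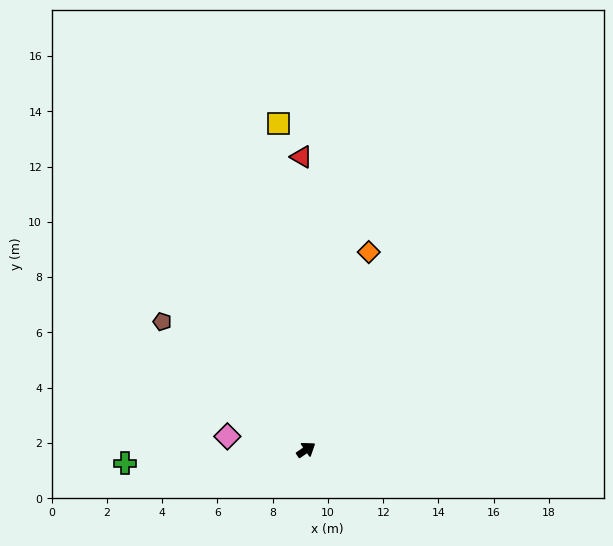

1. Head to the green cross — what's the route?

turn left 150°, forward 6.6 m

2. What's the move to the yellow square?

turn left 60°, forward 11.9 m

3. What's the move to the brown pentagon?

turn left 104°, forward 7.0 m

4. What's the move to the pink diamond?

turn left 136°, forward 2.9 m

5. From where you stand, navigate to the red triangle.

turn left 56°, forward 10.6 m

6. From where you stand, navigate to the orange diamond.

turn left 38°, forward 7.5 m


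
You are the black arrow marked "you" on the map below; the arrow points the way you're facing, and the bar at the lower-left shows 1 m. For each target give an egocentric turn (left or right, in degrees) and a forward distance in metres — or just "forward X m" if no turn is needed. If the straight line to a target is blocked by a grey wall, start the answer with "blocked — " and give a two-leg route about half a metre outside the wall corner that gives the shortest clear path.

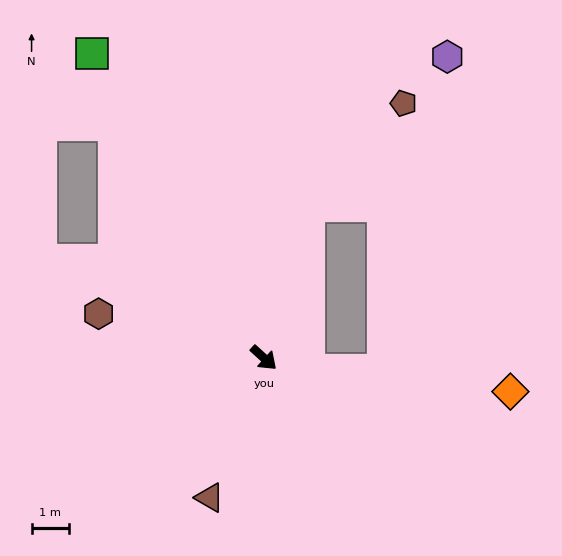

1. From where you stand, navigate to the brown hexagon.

turn right 153°, forward 4.6 m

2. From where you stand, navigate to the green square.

turn left 162°, forward 9.4 m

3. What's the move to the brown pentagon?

blocked — turn left 115°, forward 4.2 m, then turn right 25°, forward 3.7 m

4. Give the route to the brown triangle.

turn right 69°, forward 4.0 m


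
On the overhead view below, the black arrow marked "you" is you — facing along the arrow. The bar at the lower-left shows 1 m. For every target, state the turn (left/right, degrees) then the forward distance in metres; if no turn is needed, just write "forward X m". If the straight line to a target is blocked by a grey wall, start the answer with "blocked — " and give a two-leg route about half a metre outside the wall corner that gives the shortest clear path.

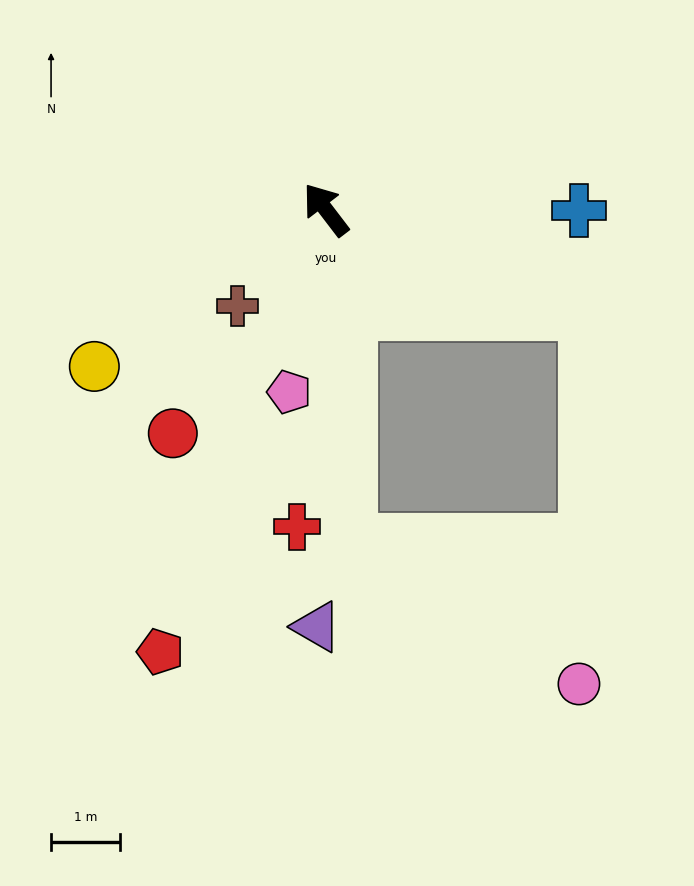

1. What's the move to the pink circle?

blocked — turn left 146°, forward 4.8 m, then turn left 55°, forward 3.9 m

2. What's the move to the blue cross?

turn right 128°, forward 3.7 m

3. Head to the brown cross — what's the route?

turn left 100°, forward 1.9 m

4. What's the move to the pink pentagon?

turn left 131°, forward 2.7 m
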